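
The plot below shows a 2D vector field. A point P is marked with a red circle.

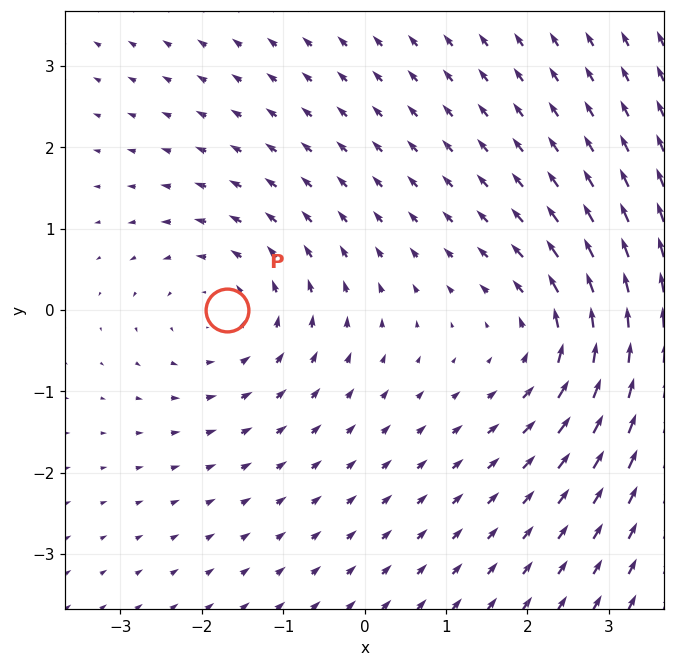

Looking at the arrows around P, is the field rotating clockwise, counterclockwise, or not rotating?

Near P at (-1.7, 0.0) the arrows circulate counterclockwise. The curl (z-component) there is about +2; positive curl means counterclockwise rotation.

counterclockwise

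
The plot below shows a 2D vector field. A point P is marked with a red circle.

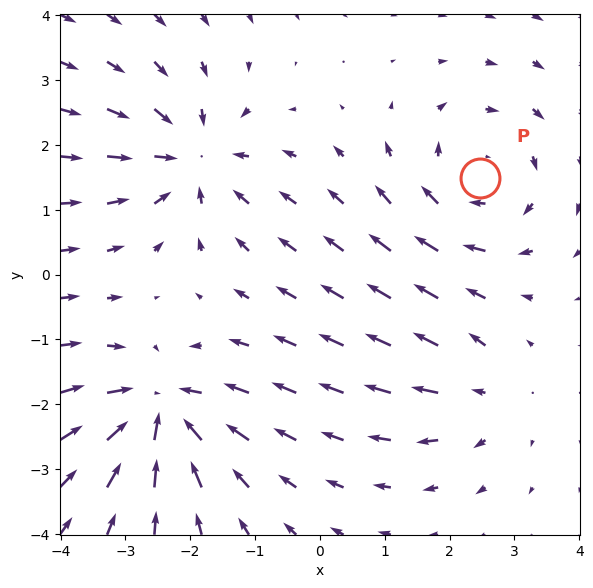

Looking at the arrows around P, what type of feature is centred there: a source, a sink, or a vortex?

At P (2.5, 1.5) the arrows circulate clockwise. Divergence ≈0, curl about -4 — near-zero divergence with nonzero curl is a vortex.

vortex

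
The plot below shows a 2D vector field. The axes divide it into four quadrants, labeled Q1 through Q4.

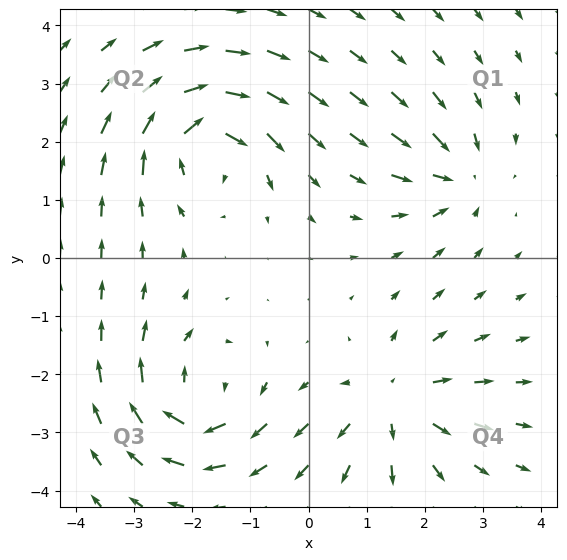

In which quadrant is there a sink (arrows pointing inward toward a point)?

The sink sits at approximately (2.6, 1.4), which lies in quadrant Q1. The divergence there is about -4, negative as expected for a sink.

Q1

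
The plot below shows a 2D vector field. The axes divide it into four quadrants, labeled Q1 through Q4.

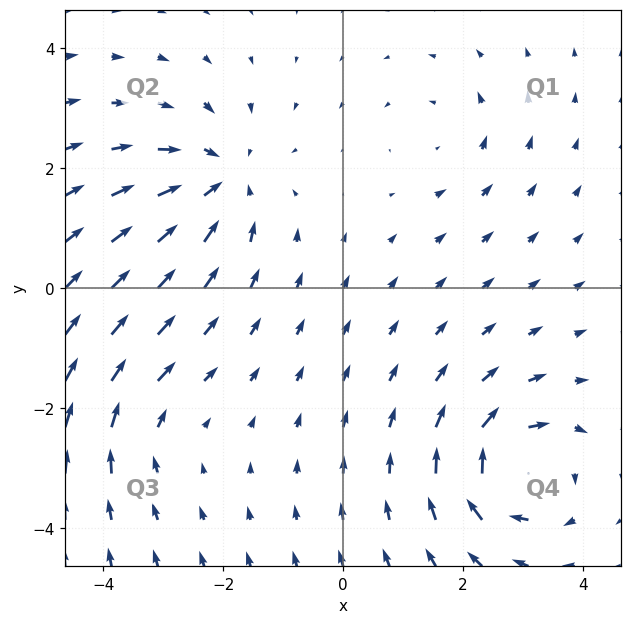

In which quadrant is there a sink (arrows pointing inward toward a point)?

The sink sits at approximately (-2.1, 1.8), which lies in quadrant Q2. The divergence there is about -5, negative as expected for a sink.

Q2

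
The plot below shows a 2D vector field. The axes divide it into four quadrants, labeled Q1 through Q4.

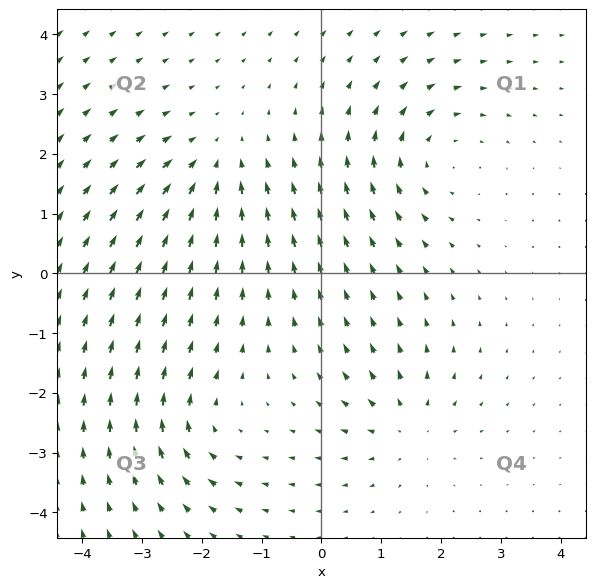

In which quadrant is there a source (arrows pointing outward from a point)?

Q4

The source sits at approximately (1.4, -2.6), which lies in quadrant Q4. The divergence there is about +4, positive as expected for a source.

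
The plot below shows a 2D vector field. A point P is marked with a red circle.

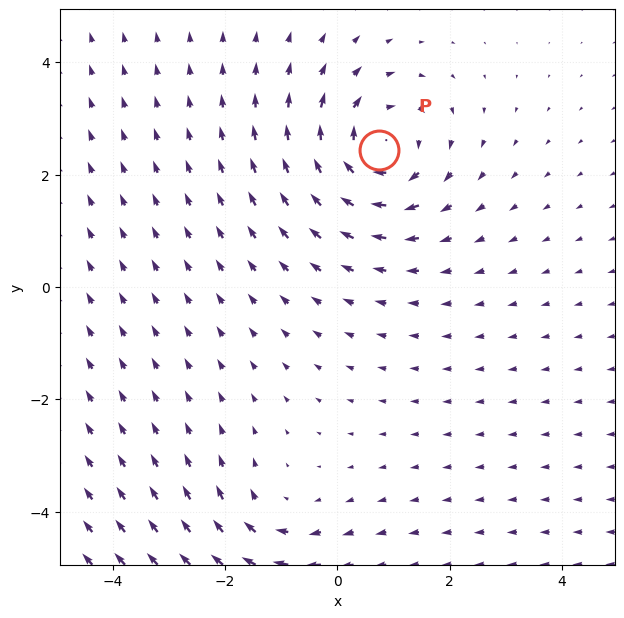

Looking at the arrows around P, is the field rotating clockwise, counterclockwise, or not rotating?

clockwise

Near P at (0.7, 2.4) the arrows circulate clockwise. The curl (z-component) there is about -5; negative curl means clockwise rotation.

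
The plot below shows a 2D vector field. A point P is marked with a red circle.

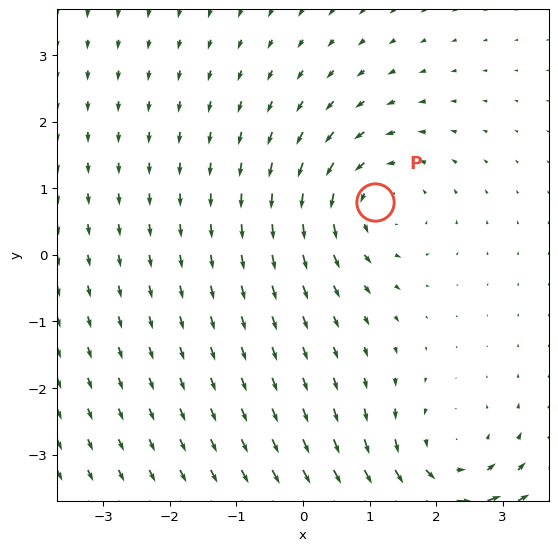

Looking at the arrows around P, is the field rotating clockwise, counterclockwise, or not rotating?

Near P at (1.1, 0.8) the arrows circulate counterclockwise. The curl (z-component) there is about +3; positive curl means counterclockwise rotation.

counterclockwise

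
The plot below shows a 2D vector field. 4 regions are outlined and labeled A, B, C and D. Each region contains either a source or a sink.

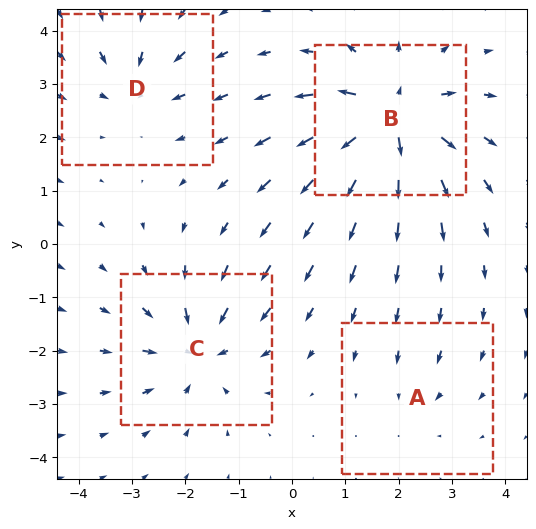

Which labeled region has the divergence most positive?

B

Divergence at each region's feature centre — A: about -2, B: about +8, C: about -5, D: about -4. Region B is most positive.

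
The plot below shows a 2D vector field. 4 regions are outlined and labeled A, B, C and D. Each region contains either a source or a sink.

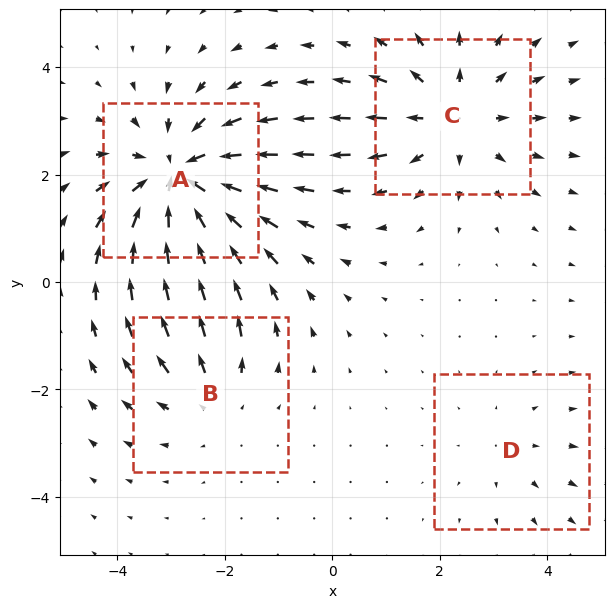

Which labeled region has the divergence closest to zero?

Divergence at each region's feature centre — A: about -6, B: about +3, C: about +4, D: about +2. Region D is closest to zero.

D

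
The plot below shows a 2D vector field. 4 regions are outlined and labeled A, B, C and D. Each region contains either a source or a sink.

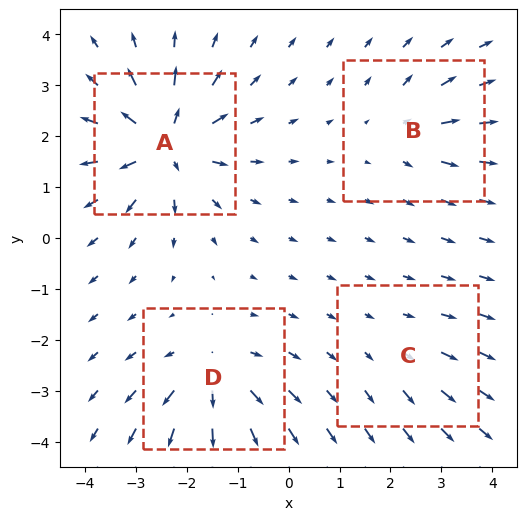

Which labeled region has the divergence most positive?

Divergence at each region's feature centre — A: about +9, B: about +4, C: about +2, D: about +6. Region A is most positive.

A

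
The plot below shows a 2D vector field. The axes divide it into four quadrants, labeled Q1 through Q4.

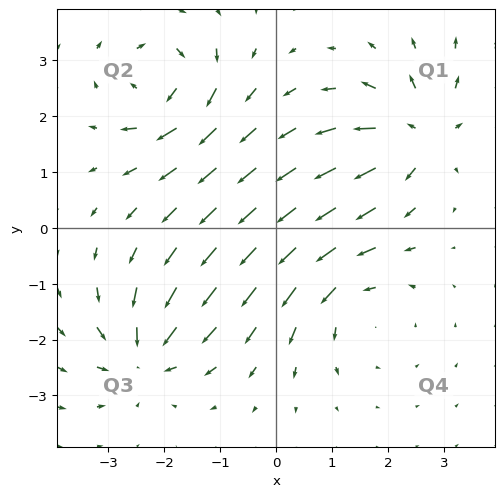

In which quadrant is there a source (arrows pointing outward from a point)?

The source sits at approximately (2.5, 1.6), which lies in quadrant Q1. The divergence there is about +5, positive as expected for a source.

Q1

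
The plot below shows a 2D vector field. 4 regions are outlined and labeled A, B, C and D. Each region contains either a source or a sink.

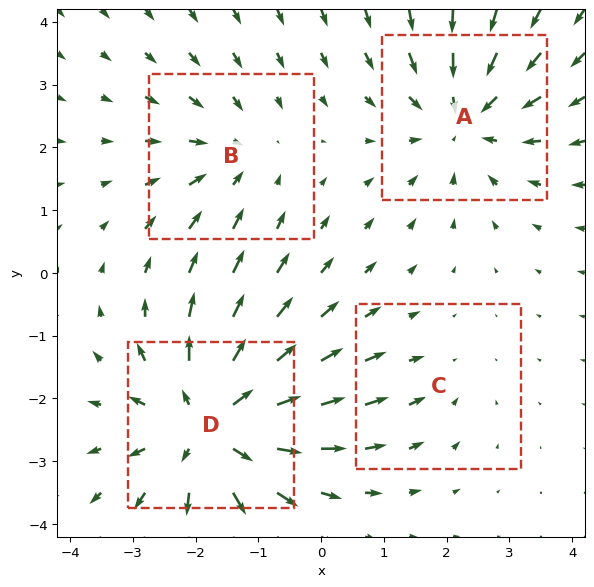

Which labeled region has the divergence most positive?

Divergence at each region's feature centre — A: about -4, B: about -3, C: about -2, D: about +6. Region D is most positive.

D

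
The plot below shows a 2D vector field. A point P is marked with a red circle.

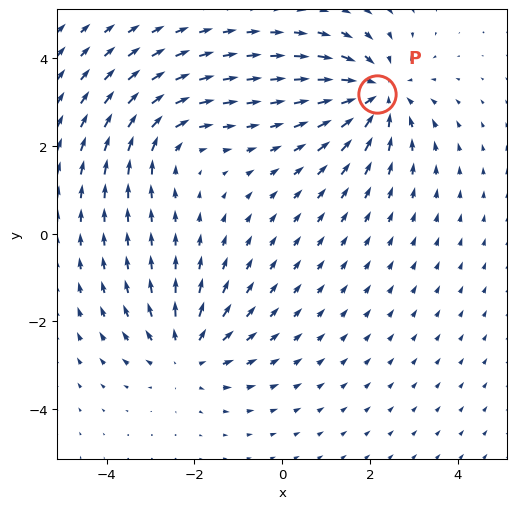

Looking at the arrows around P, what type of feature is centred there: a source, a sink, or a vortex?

At P (2.2, 3.2) the arrows converge inward. Divergence about -4, curl ≈0 — negative divergence with near-zero curl is a sink.

sink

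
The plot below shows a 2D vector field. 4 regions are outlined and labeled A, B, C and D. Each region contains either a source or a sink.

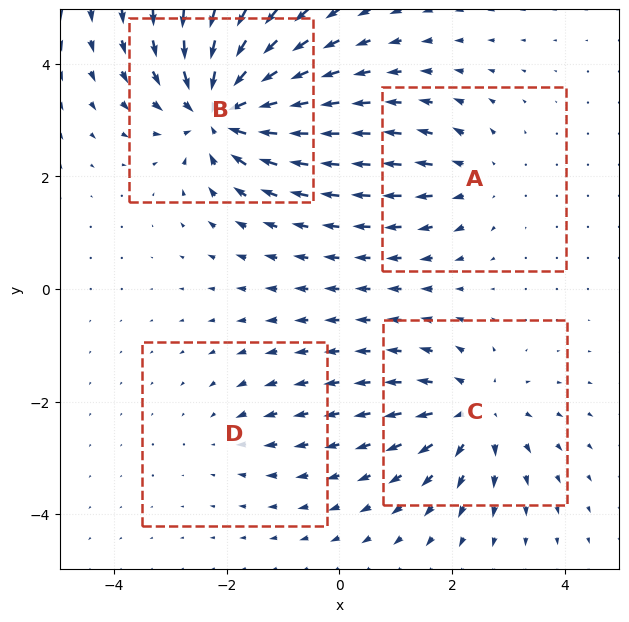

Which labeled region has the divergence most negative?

Divergence at each region's feature centre — A: about +4, B: about -8, C: about +5, D: about -2. Region B is most negative.

B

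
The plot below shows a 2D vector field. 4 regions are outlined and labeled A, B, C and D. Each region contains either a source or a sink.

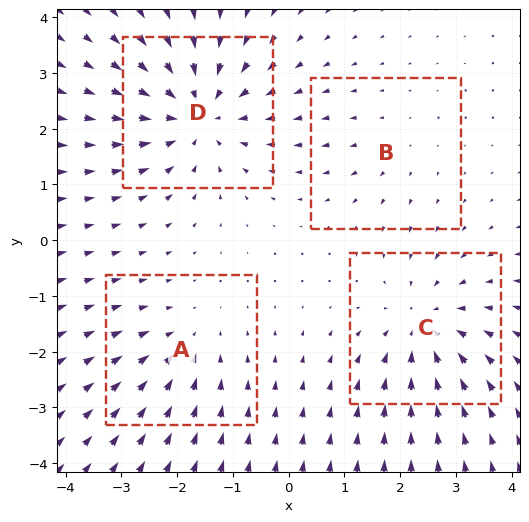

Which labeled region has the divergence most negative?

D

Divergence at each region's feature centre — A: about -3, B: about +2, C: about -5, D: about -6. Region D is most negative.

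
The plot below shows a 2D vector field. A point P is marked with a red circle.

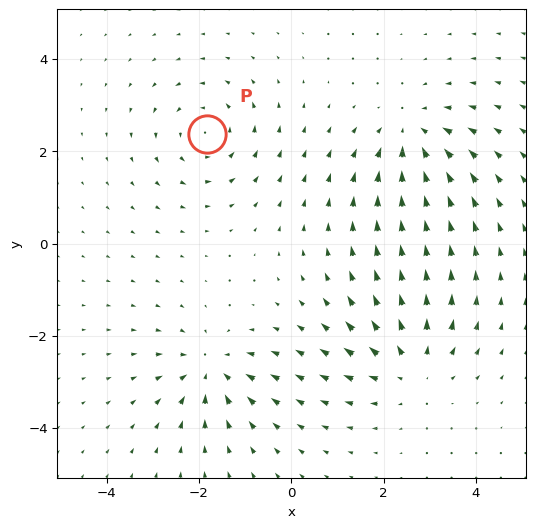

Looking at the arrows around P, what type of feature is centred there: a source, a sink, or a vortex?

vortex

At P (-1.8, 2.4) the arrows circulate counterclockwise. Divergence ≈0, curl about +4 — near-zero divergence with nonzero curl is a vortex.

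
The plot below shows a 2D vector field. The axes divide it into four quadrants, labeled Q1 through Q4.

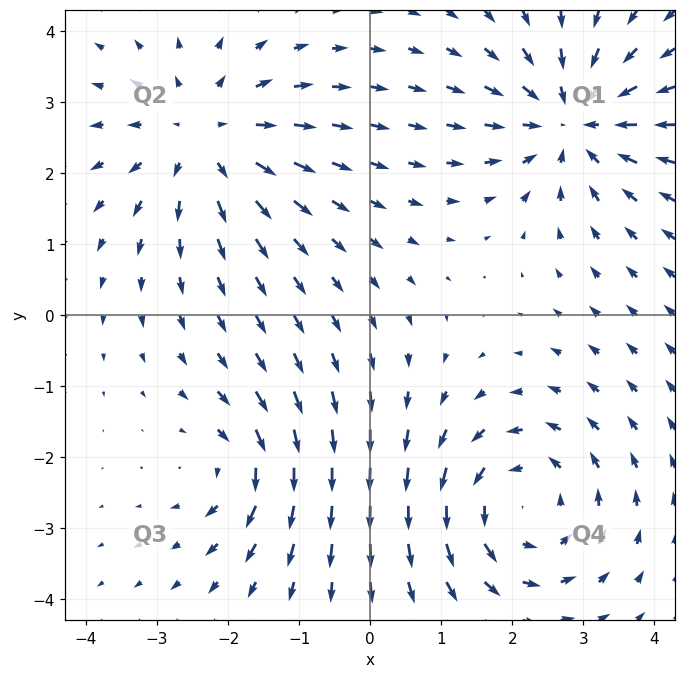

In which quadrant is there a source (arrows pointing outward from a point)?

Q2

The source sits at approximately (-2.3, 2.5), which lies in quadrant Q2. The divergence there is about +4, positive as expected for a source.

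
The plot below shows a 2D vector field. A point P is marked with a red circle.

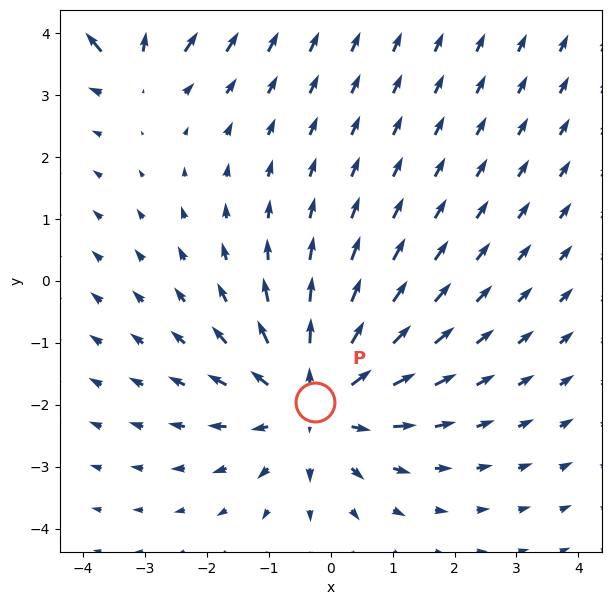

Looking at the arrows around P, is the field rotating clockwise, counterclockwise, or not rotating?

not rotating

Near P at (-0.3, -2.0) the arrows show no circulation. The curl there is ≈0.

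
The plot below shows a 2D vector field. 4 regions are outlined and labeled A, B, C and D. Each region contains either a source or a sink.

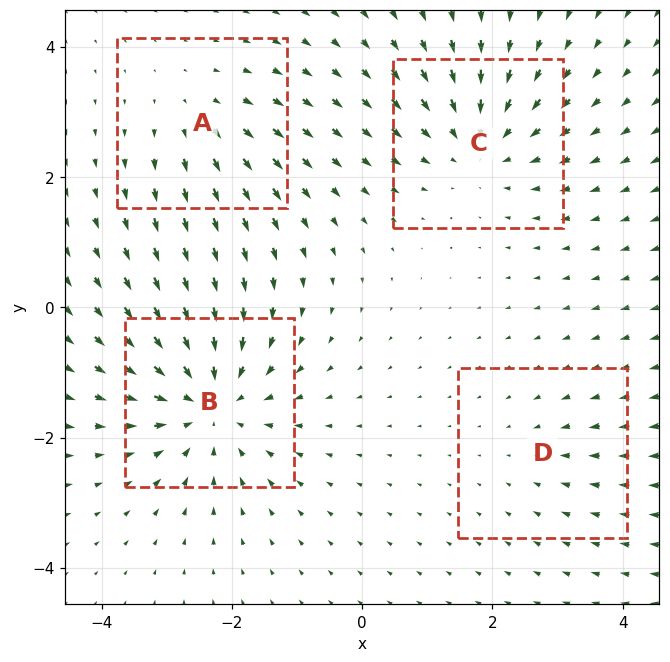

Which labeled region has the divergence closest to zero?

Divergence at each region's feature centre — A: about +3, B: about -6, C: about -5, D: about -2. Region D is closest to zero.

D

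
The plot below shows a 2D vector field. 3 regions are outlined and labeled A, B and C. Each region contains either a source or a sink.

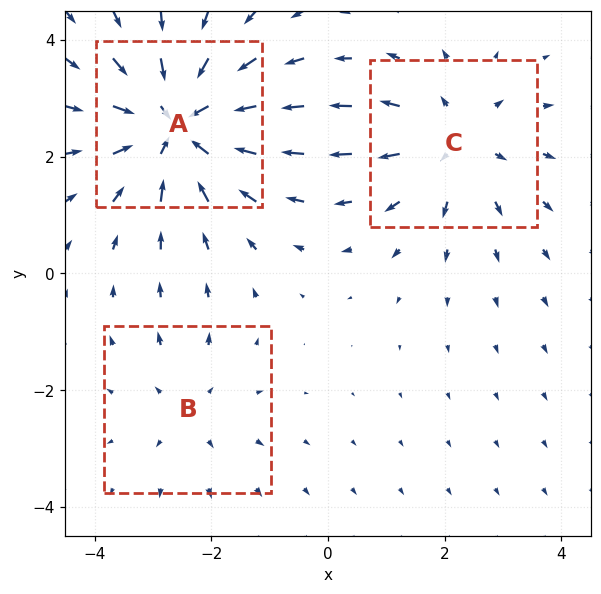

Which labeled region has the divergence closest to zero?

Divergence at each region's feature centre — A: about -4, B: about +2, C: about +3. Region B is closest to zero.

B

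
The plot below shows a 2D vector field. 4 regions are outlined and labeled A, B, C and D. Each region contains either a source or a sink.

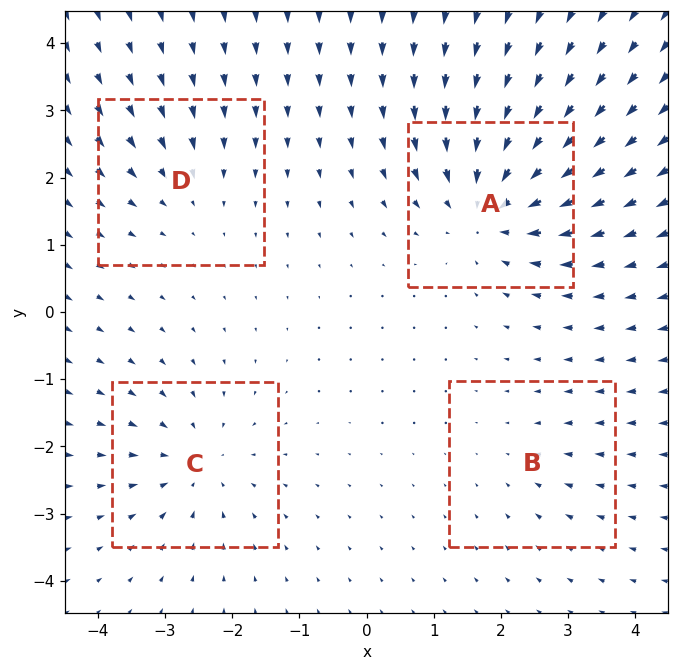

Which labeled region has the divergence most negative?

Divergence at each region's feature centre — A: about -7, B: about -2, C: about -5, D: about -3. Region A is most negative.

A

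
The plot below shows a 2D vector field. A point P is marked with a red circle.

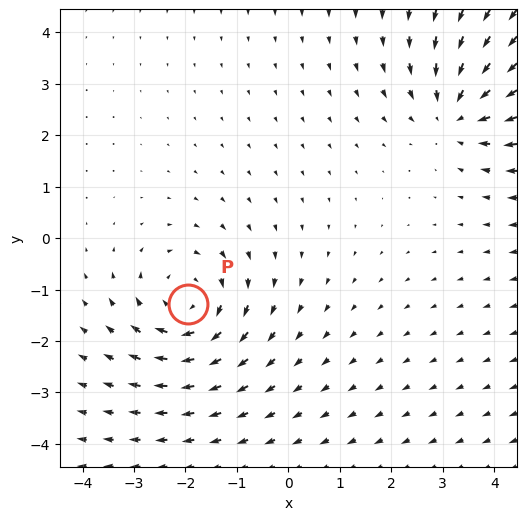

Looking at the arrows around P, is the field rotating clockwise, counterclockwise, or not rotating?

clockwise

Near P at (-1.9, -1.3) the arrows circulate clockwise. The curl (z-component) there is about -3; negative curl means clockwise rotation.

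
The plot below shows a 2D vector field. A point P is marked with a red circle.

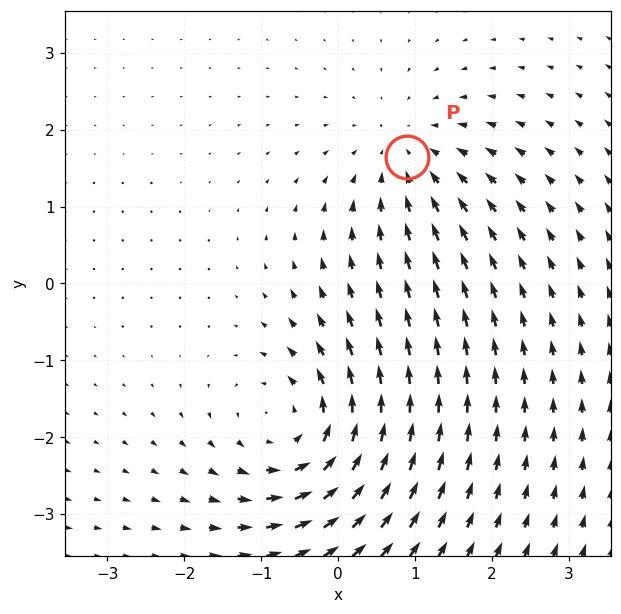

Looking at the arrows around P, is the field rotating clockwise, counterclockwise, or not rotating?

not rotating

Near P at (0.9, 1.6) the arrows show no circulation. The curl there is ≈0.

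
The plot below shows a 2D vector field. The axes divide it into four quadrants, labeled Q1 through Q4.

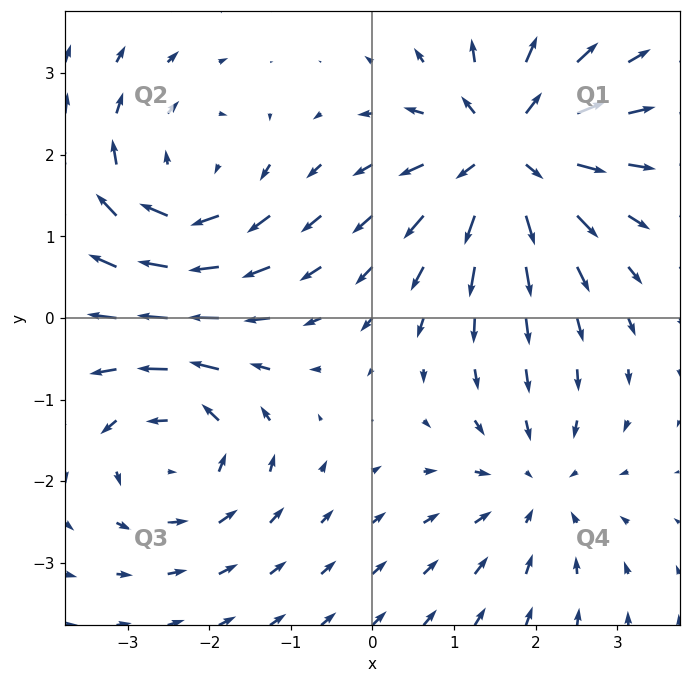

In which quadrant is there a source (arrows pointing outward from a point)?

The source sits at approximately (1.7, 2.0), which lies in quadrant Q1. The divergence there is about +6, positive as expected for a source.

Q1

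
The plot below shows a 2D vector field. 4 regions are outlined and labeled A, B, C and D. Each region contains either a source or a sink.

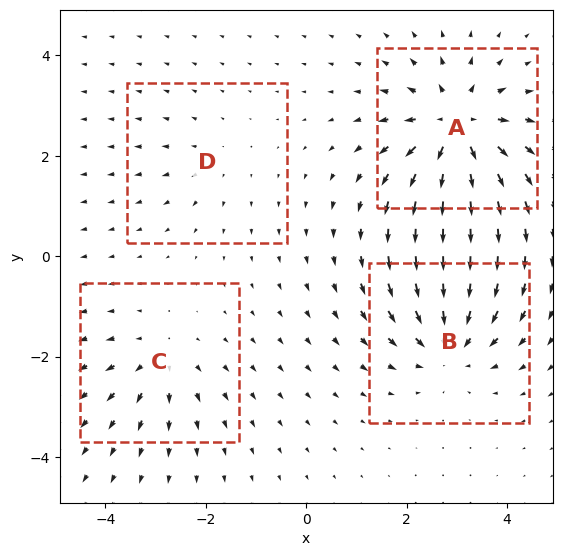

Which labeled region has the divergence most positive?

A

Divergence at each region's feature centre — A: about +7, B: about -5, C: about +4, D: about +2. Region A is most positive.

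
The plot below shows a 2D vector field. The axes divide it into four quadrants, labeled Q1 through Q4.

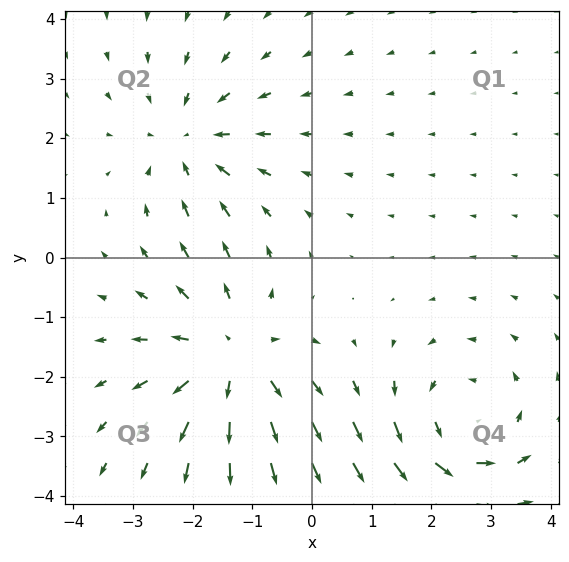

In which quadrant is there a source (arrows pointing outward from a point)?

The source sits at approximately (-1.3, -1.7), which lies in quadrant Q3. The divergence there is about +4, positive as expected for a source.

Q3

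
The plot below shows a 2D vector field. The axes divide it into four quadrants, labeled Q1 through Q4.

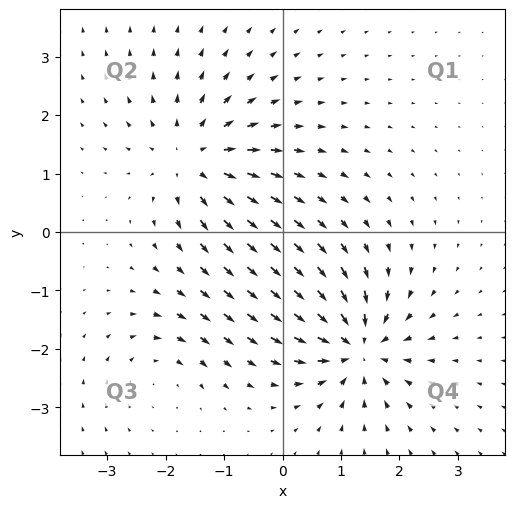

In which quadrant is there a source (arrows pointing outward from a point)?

Q2

The source sits at approximately (-1.5, 1.3), which lies in quadrant Q2. The divergence there is about +5, positive as expected for a source.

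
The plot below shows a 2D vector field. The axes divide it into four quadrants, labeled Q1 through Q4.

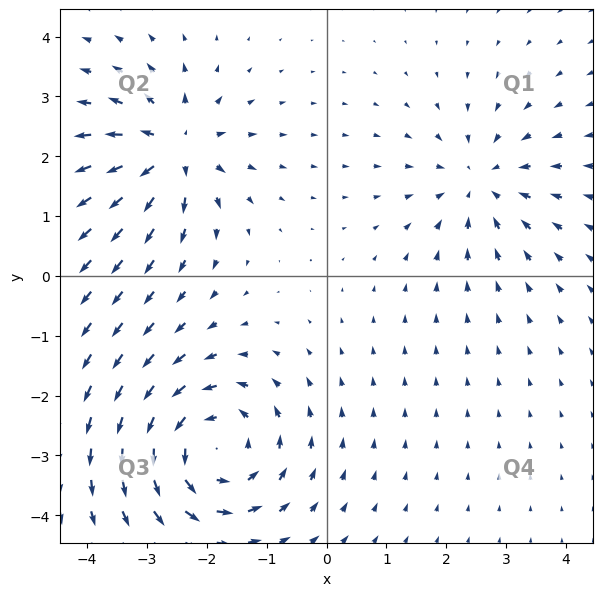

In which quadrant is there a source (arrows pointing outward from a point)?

The source sits at approximately (-2.6, 2.1), which lies in quadrant Q2. The divergence there is about +5, positive as expected for a source.

Q2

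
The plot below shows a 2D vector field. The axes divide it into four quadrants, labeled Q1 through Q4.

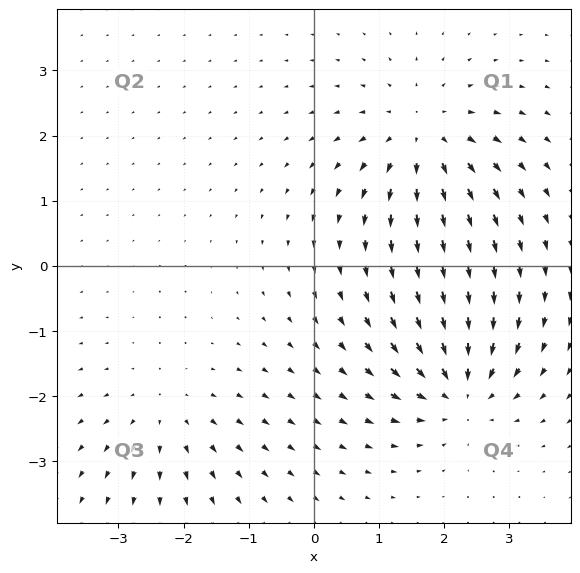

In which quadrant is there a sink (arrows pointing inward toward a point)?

The sink sits at approximately (2.2, -1.9), which lies in quadrant Q4. The divergence there is about -6, negative as expected for a sink.

Q4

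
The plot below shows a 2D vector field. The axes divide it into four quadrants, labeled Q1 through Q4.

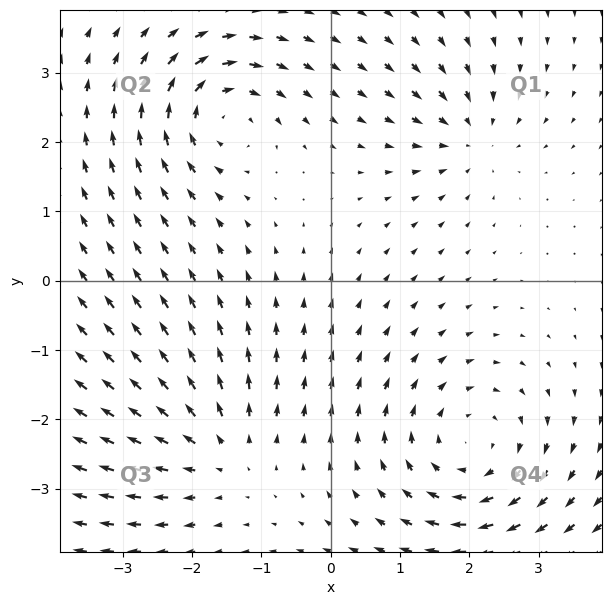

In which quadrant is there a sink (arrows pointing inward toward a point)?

The sink sits at approximately (2.0, 2.1), which lies in quadrant Q1. The divergence there is about -4, negative as expected for a sink.

Q1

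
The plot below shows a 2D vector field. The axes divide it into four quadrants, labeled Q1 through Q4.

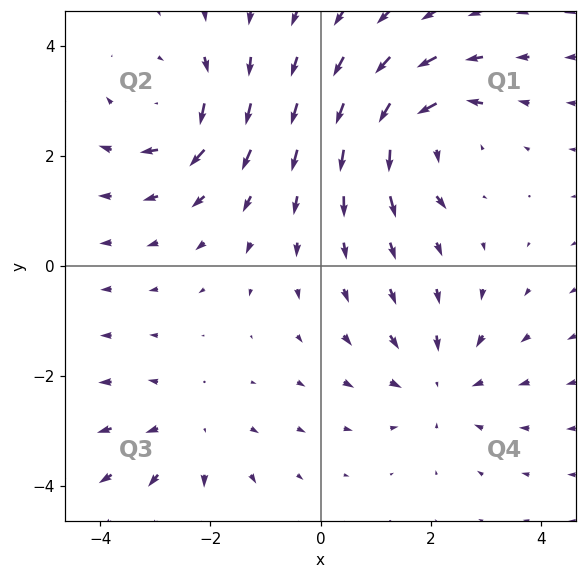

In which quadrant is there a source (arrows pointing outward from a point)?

The source sits at approximately (-2.4, -3.0), which lies in quadrant Q3. The divergence there is about +2, positive as expected for a source.

Q3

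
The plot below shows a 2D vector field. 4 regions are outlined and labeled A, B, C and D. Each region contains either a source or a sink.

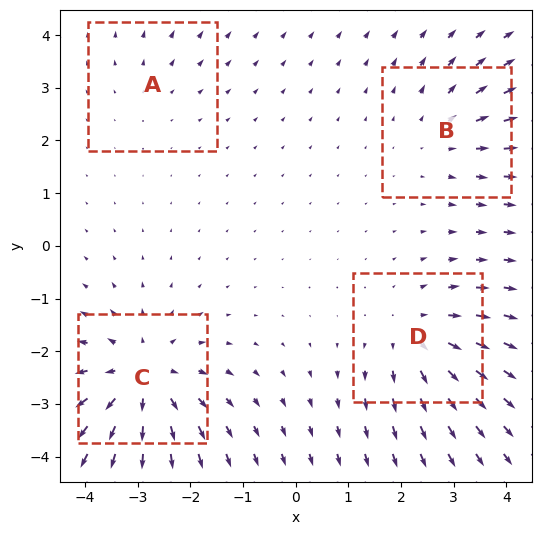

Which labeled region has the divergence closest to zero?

Divergence at each region's feature centre — A: about +2, B: about +3, C: about +6, D: about +5. Region A is closest to zero.

A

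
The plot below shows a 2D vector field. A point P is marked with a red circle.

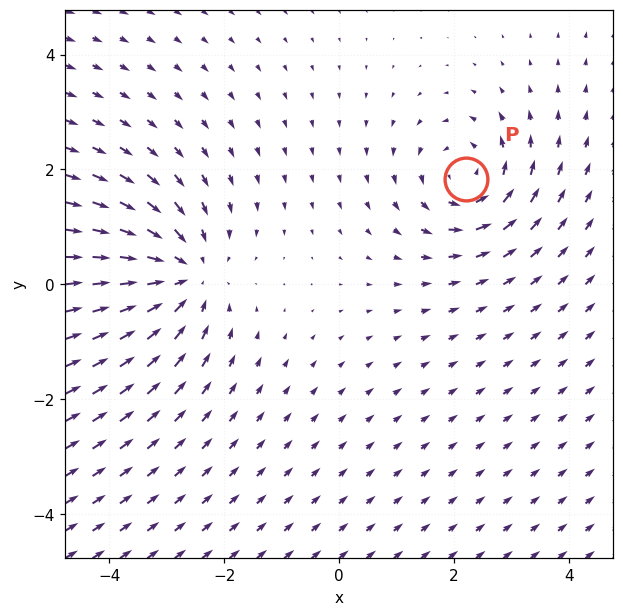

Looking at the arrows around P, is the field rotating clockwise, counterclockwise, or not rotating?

counterclockwise

Near P at (2.2, 1.8) the arrows circulate counterclockwise. The curl (z-component) there is about +3; positive curl means counterclockwise rotation.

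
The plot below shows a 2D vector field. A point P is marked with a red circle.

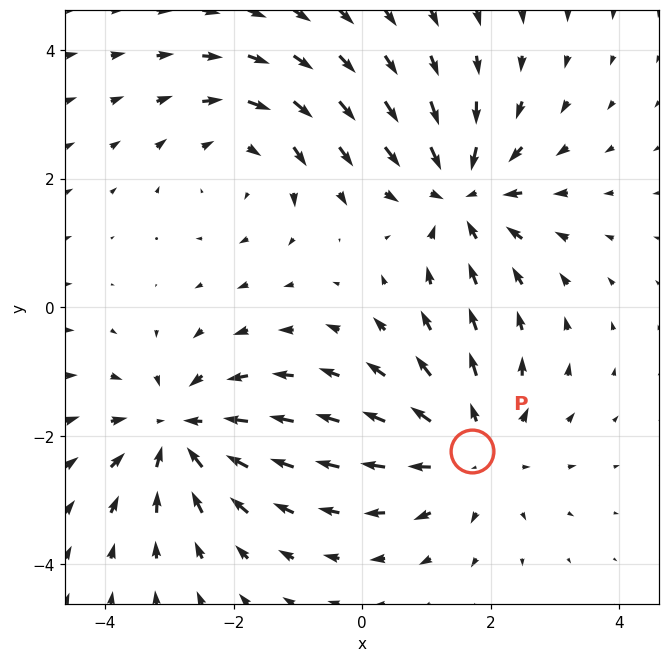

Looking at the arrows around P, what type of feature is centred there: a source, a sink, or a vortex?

source

At P (1.7, -2.2) the arrows spread outward. Divergence about +4, curl ≈0 — positive divergence with near-zero curl is a source.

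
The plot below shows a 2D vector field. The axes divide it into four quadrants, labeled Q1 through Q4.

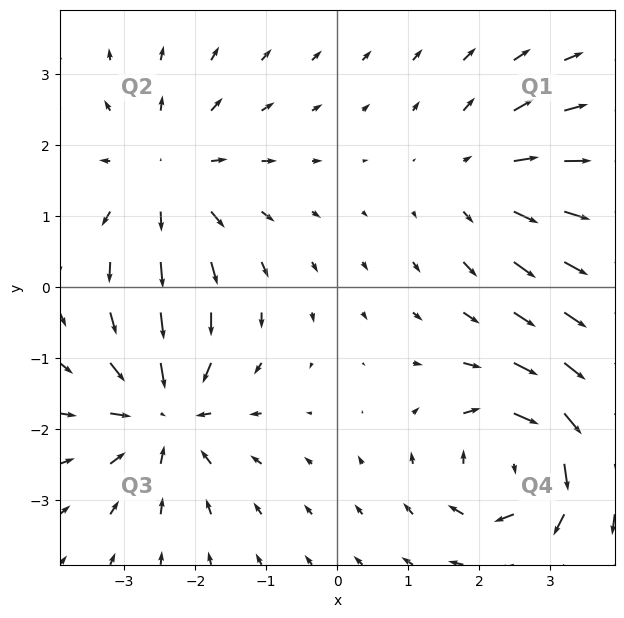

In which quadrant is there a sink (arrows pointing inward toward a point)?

The sink sits at approximately (-2.4, -1.8), which lies in quadrant Q3. The divergence there is about -6, negative as expected for a sink.

Q3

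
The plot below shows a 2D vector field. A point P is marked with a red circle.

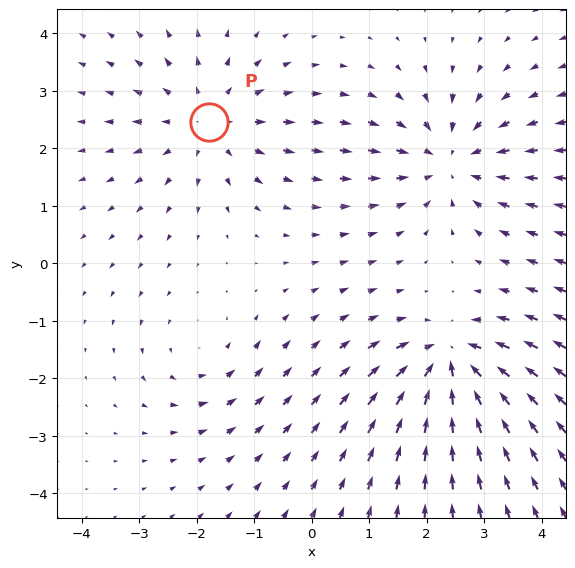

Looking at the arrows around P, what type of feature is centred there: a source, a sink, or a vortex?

source

At P (-1.8, 2.5) the arrows spread outward. Divergence about +4, curl ≈0 — positive divergence with near-zero curl is a source.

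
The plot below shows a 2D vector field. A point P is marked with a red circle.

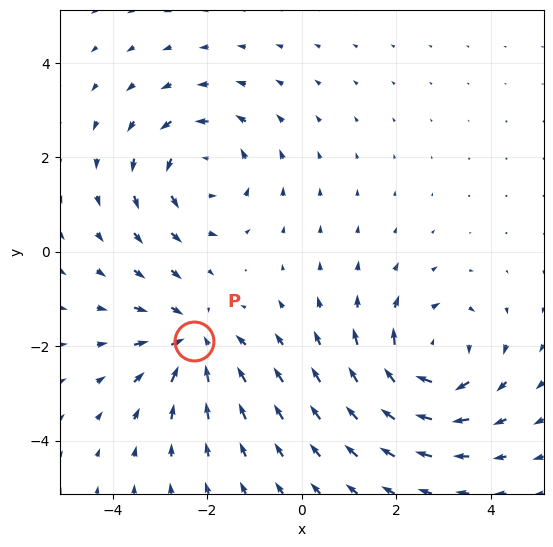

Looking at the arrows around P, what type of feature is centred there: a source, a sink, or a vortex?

At P (-2.3, -1.9) the arrows converge inward. Divergence about -4, curl ≈0 — negative divergence with near-zero curl is a sink.

sink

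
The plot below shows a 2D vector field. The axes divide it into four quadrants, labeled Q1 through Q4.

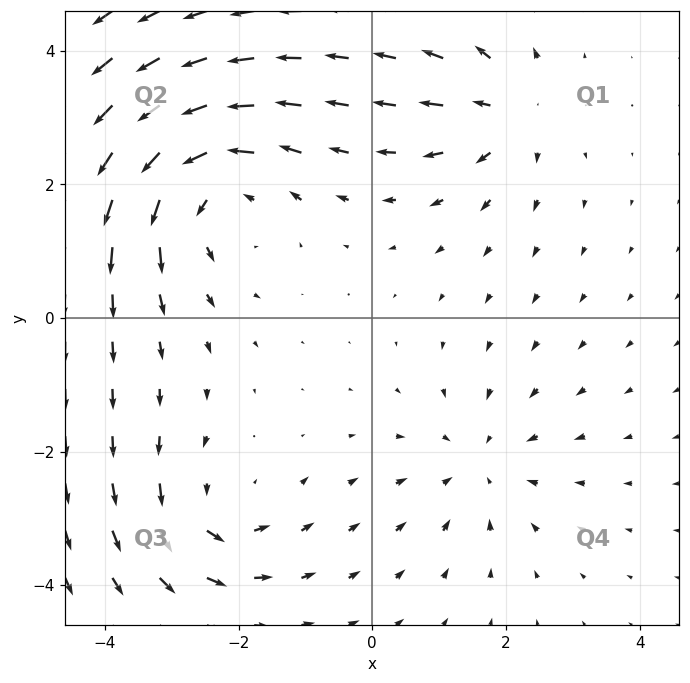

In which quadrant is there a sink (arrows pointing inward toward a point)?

Q4

The sink sits at approximately (1.6, -2.2), which lies in quadrant Q4. The divergence there is about -3, negative as expected for a sink.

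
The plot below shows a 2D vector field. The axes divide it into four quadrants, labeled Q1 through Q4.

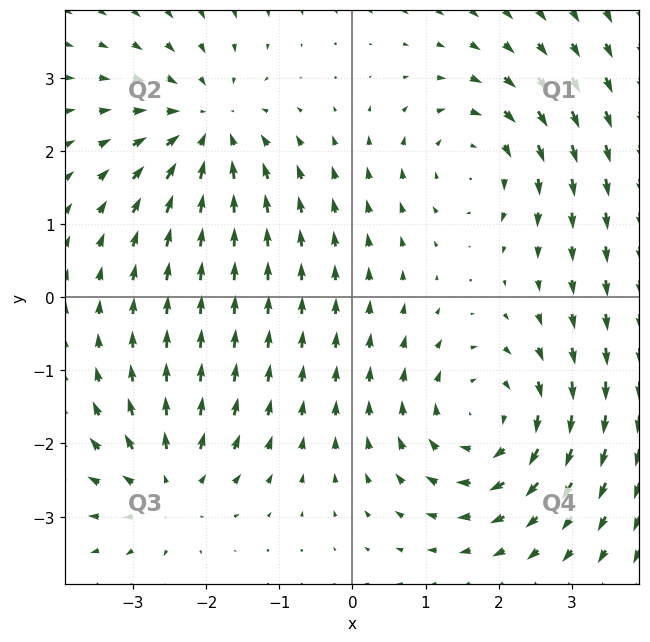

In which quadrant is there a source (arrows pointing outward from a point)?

Q3

The source sits at approximately (-2.5, -2.6), which lies in quadrant Q3. The divergence there is about +4, positive as expected for a source.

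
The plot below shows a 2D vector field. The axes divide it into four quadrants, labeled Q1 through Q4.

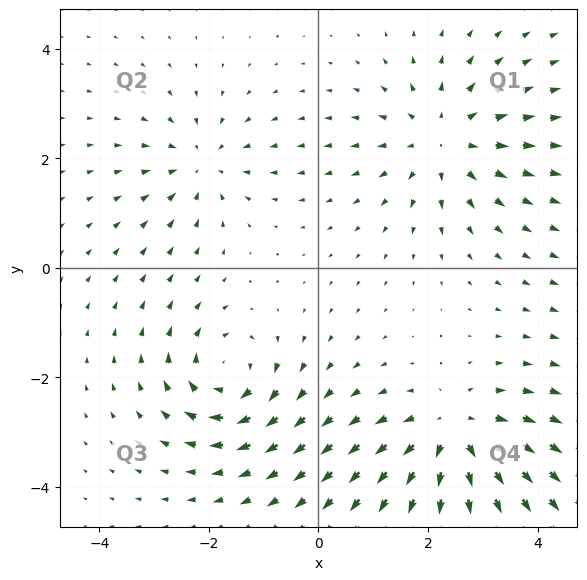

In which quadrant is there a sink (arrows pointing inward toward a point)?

The sink sits at approximately (-2.1, 1.9), which lies in quadrant Q2. The divergence there is about -3, negative as expected for a sink.

Q2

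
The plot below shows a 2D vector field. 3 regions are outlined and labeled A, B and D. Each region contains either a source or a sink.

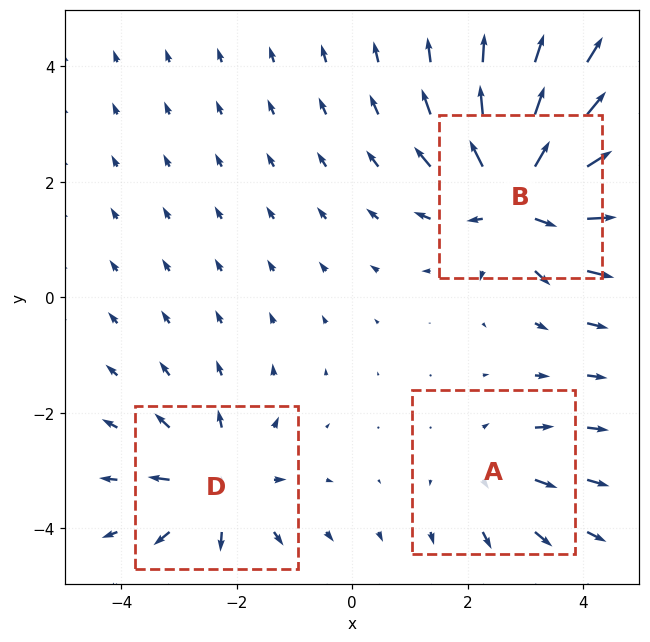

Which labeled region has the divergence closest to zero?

A

Divergence at each region's feature centre — A: about +2, B: about +6, D: about +4. Region A is closest to zero.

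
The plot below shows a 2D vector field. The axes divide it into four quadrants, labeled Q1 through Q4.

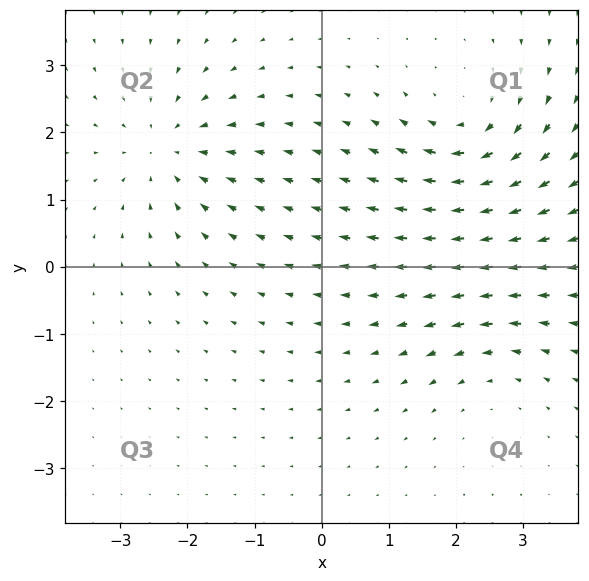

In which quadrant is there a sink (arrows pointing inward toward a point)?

The sink sits at approximately (-2.3, 1.7), which lies in quadrant Q2. The divergence there is about -4, negative as expected for a sink.

Q2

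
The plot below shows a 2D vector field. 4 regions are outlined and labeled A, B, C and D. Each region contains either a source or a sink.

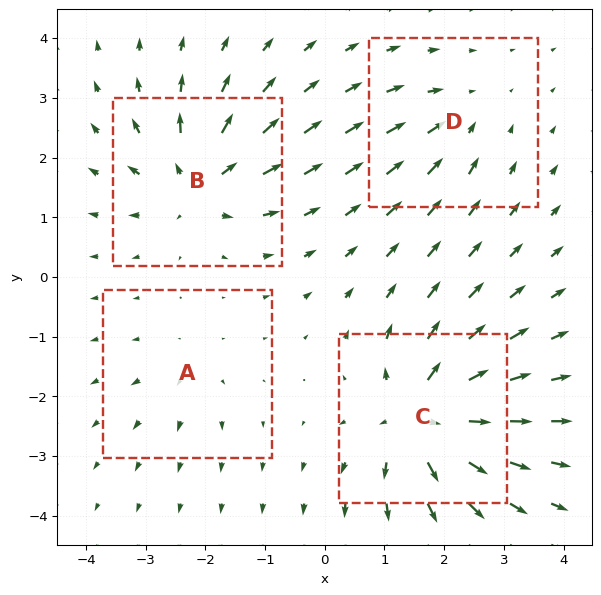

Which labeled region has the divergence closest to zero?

A

Divergence at each region's feature centre — A: about +3, B: about +6, C: about +8, D: about -4. Region A is closest to zero.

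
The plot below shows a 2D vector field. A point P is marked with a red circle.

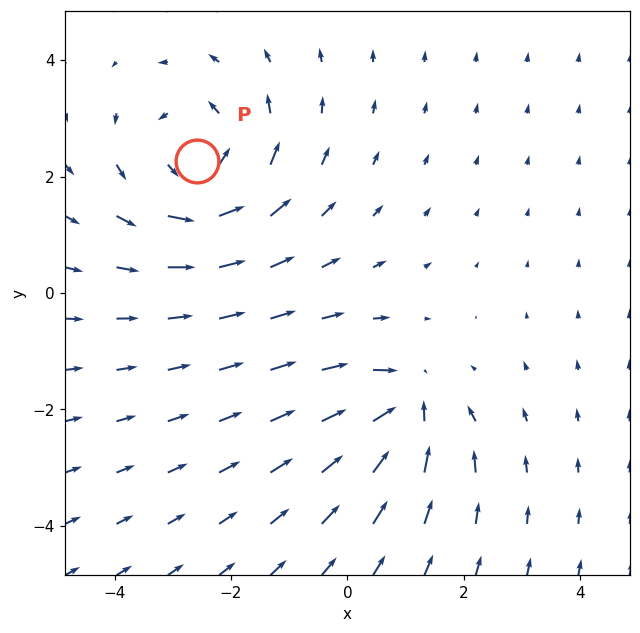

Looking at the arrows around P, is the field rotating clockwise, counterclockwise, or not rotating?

Near P at (-2.6, 2.3) the arrows circulate counterclockwise. The curl (z-component) there is about +4; positive curl means counterclockwise rotation.

counterclockwise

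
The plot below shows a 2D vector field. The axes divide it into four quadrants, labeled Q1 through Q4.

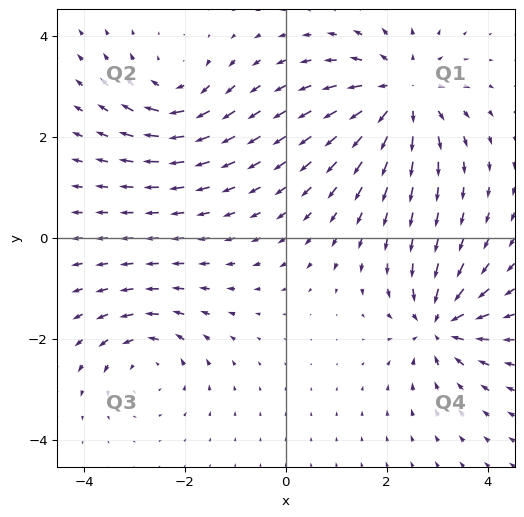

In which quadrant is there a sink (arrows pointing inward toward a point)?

Q4

The sink sits at approximately (3.0, -1.7), which lies in quadrant Q4. The divergence there is about -5, negative as expected for a sink.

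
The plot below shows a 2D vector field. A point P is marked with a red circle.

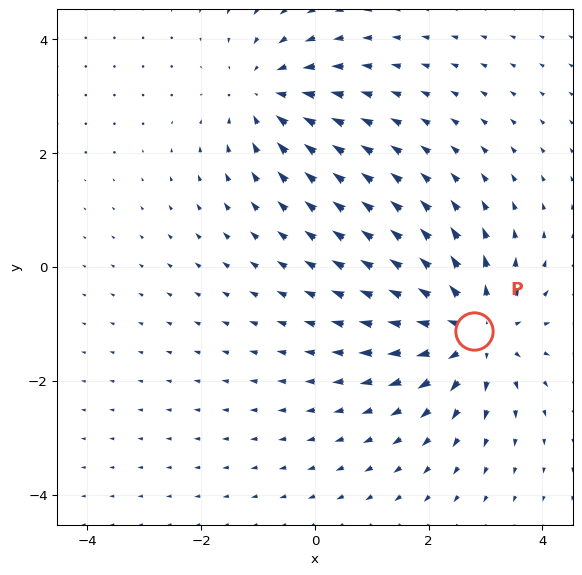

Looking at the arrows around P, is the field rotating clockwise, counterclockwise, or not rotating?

not rotating

Near P at (2.8, -1.1) the arrows show no circulation. The curl there is ≈0.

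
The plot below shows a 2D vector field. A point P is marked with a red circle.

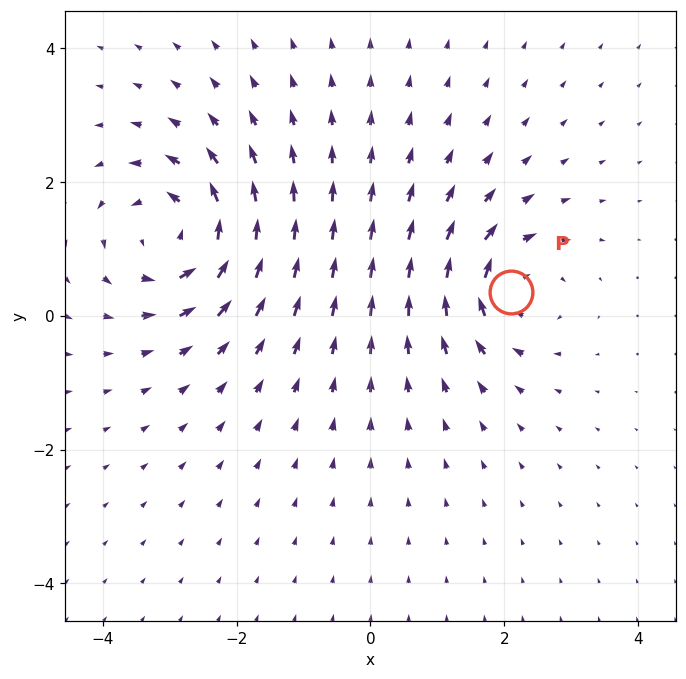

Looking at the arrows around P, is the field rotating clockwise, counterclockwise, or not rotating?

clockwise

Near P at (2.1, 0.4) the arrows circulate clockwise. The curl (z-component) there is about -5; negative curl means clockwise rotation.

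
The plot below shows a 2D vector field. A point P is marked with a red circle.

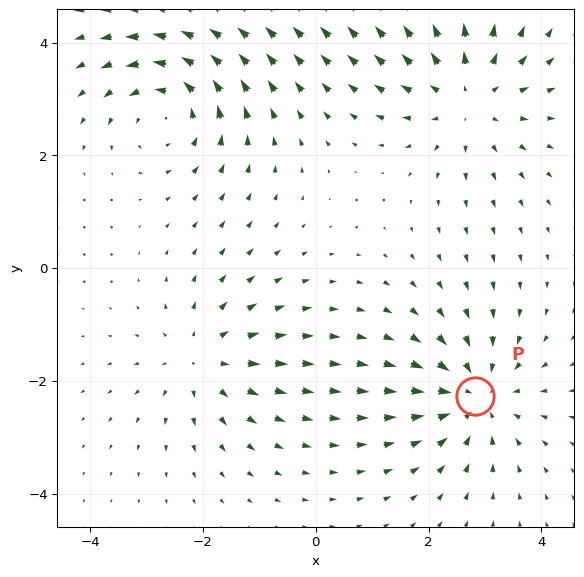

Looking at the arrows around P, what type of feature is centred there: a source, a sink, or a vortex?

At P (2.8, -2.3) the arrows converge inward. Divergence about -4, curl ≈0 — negative divergence with near-zero curl is a sink.

sink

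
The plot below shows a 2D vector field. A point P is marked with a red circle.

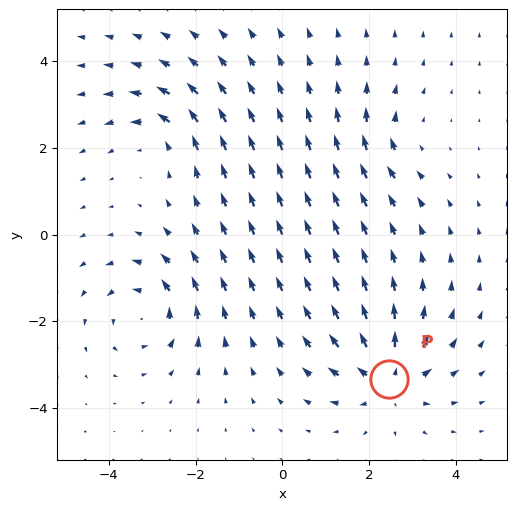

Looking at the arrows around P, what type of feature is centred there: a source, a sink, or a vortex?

source

At P (2.5, -3.3) the arrows spread outward. Divergence about +5, curl ≈0 — positive divergence with near-zero curl is a source.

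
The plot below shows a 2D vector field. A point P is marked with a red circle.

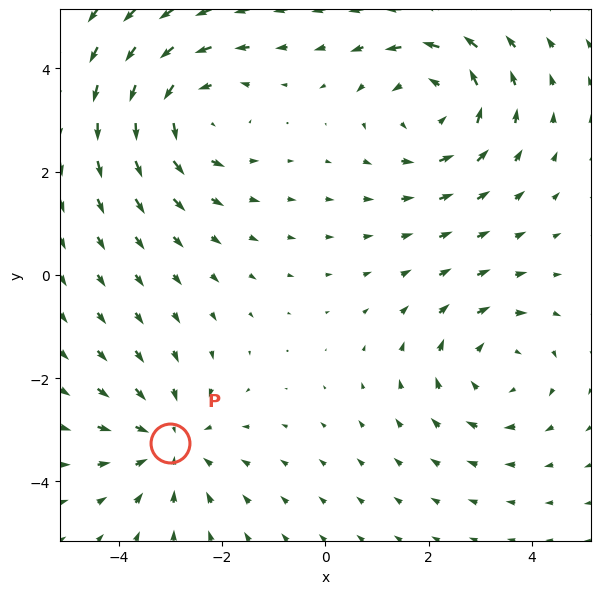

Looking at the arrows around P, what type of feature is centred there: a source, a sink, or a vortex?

At P (-3.0, -3.3) the arrows converge inward. Divergence about -3, curl ≈0 — negative divergence with near-zero curl is a sink.

sink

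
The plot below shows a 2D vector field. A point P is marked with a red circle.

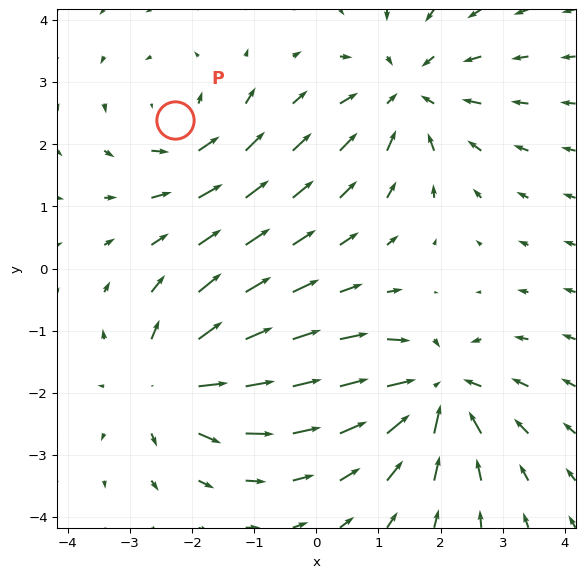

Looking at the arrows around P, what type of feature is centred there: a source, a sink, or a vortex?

At P (-2.3, 2.4) the arrows circulate counterclockwise. Divergence ≈0, curl about +4 — near-zero divergence with nonzero curl is a vortex.

vortex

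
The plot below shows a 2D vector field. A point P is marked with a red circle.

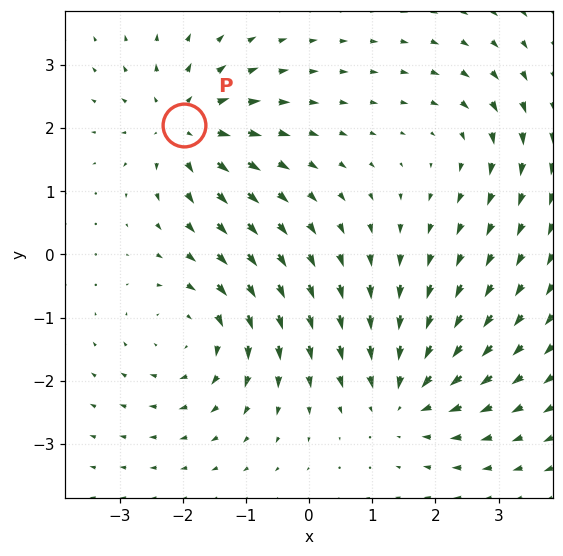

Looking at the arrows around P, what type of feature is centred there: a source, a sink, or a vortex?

source

At P (-2.0, 2.0) the arrows spread outward. Divergence about +5, curl ≈0 — positive divergence with near-zero curl is a source.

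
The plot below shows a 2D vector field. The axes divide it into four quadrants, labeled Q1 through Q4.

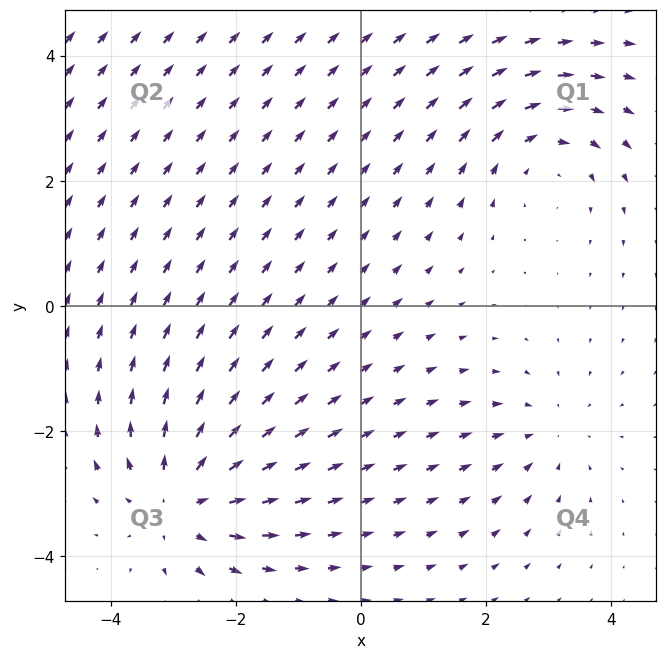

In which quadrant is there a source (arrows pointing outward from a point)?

The source sits at approximately (-2.9, -3.1), which lies in quadrant Q3. The divergence there is about +5, positive as expected for a source.

Q3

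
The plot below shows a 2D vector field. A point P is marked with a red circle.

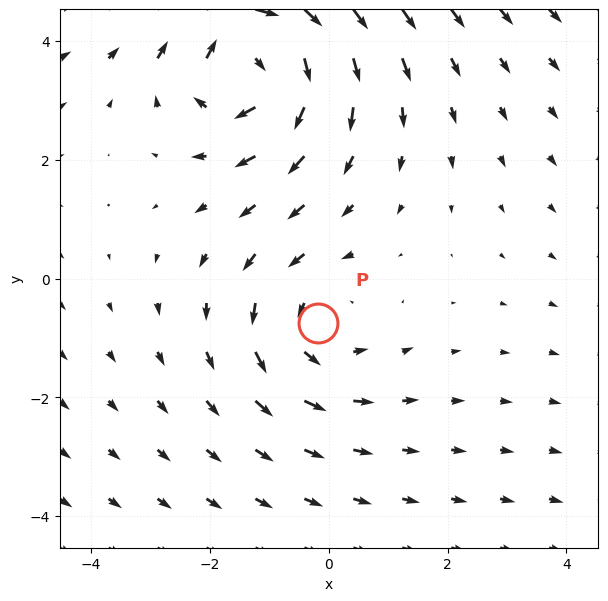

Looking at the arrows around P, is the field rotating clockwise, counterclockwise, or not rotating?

counterclockwise

Near P at (-0.2, -0.8) the arrows circulate counterclockwise. The curl (z-component) there is about +2; positive curl means counterclockwise rotation.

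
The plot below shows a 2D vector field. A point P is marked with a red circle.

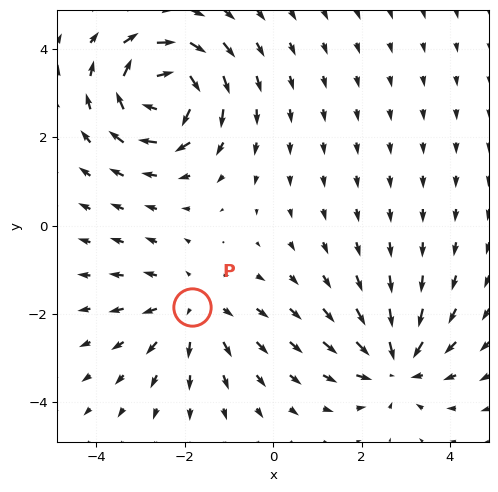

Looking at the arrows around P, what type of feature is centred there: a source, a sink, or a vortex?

source

At P (-1.8, -1.8) the arrows spread outward. Divergence about +3, curl ≈0 — positive divergence with near-zero curl is a source.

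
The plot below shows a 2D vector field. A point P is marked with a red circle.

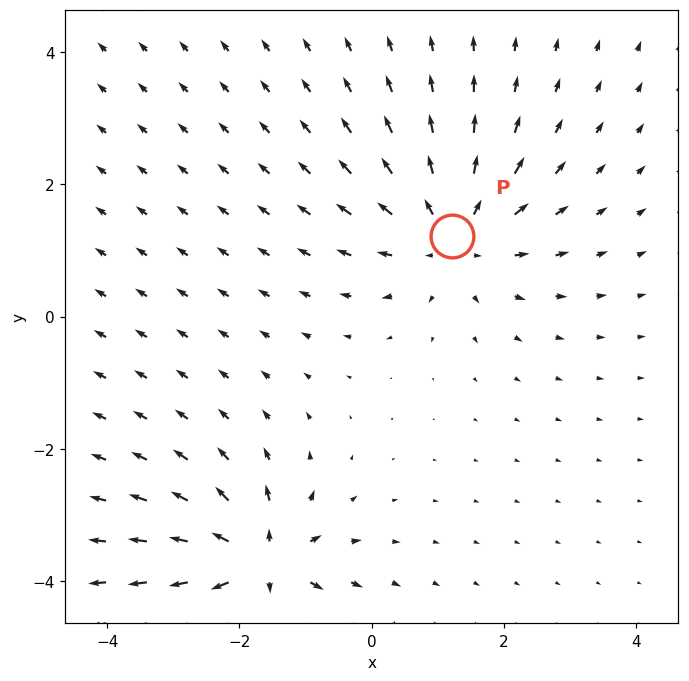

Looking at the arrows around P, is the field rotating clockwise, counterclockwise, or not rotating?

Near P at (1.2, 1.2) the arrows show no circulation. The curl there is ≈0.

not rotating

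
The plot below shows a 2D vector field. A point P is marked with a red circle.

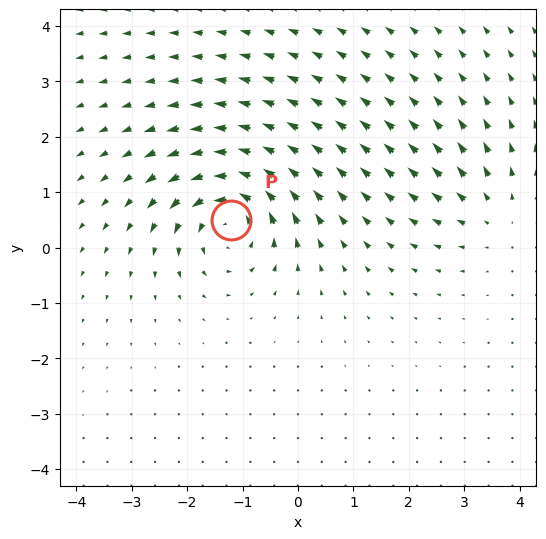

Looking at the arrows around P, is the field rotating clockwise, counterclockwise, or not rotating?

counterclockwise

Near P at (-1.2, 0.5) the arrows circulate counterclockwise. The curl (z-component) there is about +6; positive curl means counterclockwise rotation.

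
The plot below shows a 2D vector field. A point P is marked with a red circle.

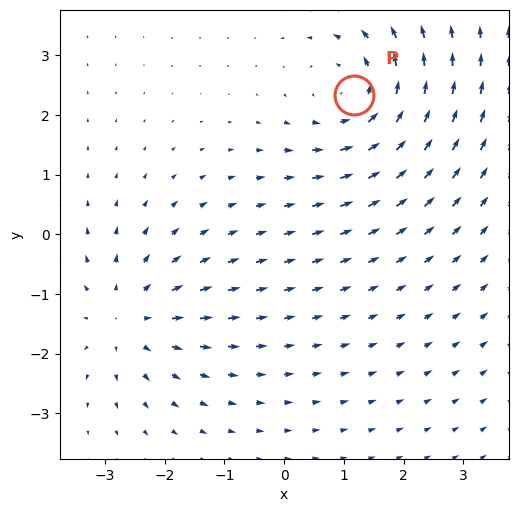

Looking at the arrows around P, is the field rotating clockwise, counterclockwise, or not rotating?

Near P at (1.2, 2.3) the arrows circulate counterclockwise. The curl (z-component) there is about +4; positive curl means counterclockwise rotation.

counterclockwise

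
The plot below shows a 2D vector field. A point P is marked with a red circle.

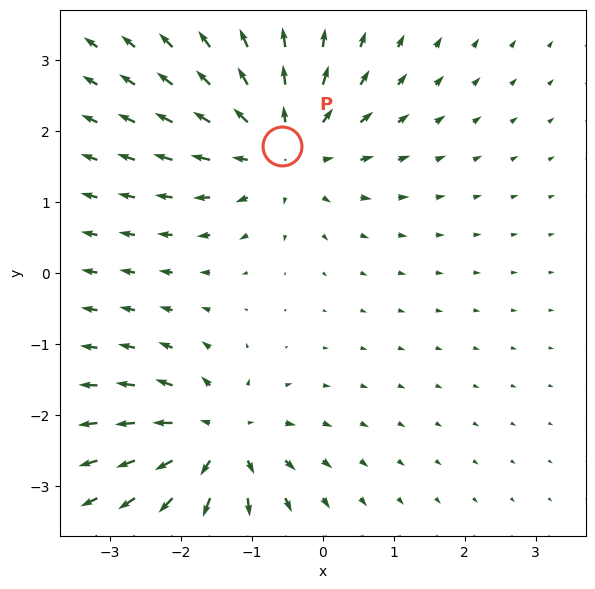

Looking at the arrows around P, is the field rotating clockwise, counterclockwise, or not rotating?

Near P at (-0.6, 1.8) the arrows show no circulation. The curl there is ≈0.

not rotating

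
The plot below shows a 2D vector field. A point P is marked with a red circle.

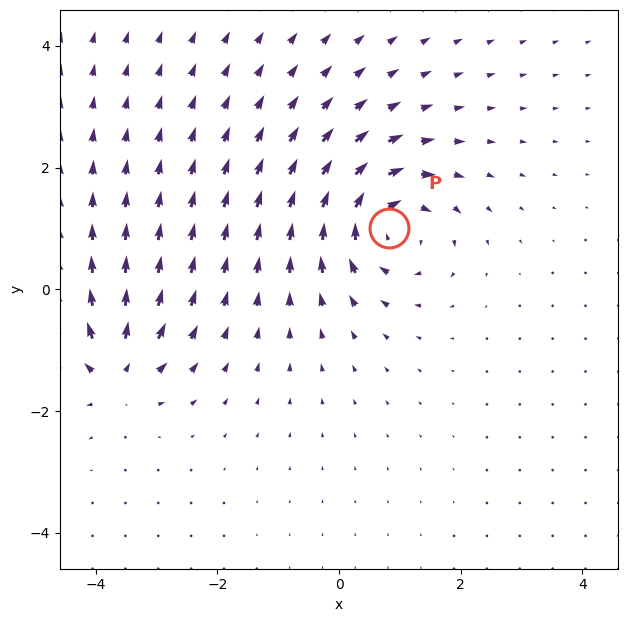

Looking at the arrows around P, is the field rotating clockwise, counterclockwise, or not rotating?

Near P at (0.8, 1.0) the arrows circulate clockwise. The curl (z-component) there is about -6; negative curl means clockwise rotation.

clockwise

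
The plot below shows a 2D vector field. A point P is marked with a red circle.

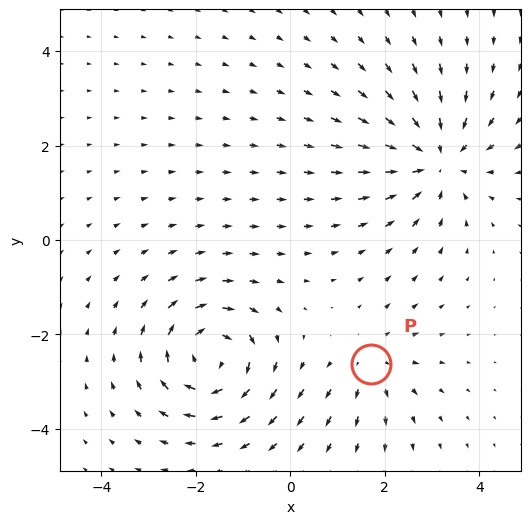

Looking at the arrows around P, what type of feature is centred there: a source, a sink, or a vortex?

source

At P (1.7, -2.6) the arrows spread outward. Divergence about +3, curl ≈0 — positive divergence with near-zero curl is a source.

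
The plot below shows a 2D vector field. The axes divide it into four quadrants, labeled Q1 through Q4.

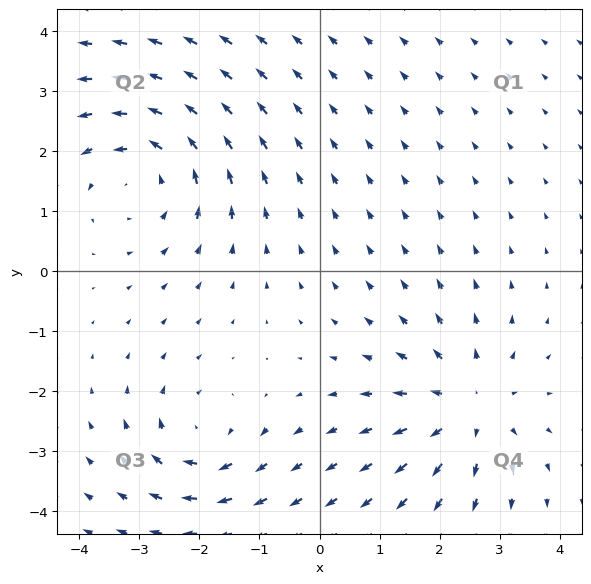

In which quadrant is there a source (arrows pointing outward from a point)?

The source sits at approximately (2.5, -2.3), which lies in quadrant Q4. The divergence there is about +4, positive as expected for a source.

Q4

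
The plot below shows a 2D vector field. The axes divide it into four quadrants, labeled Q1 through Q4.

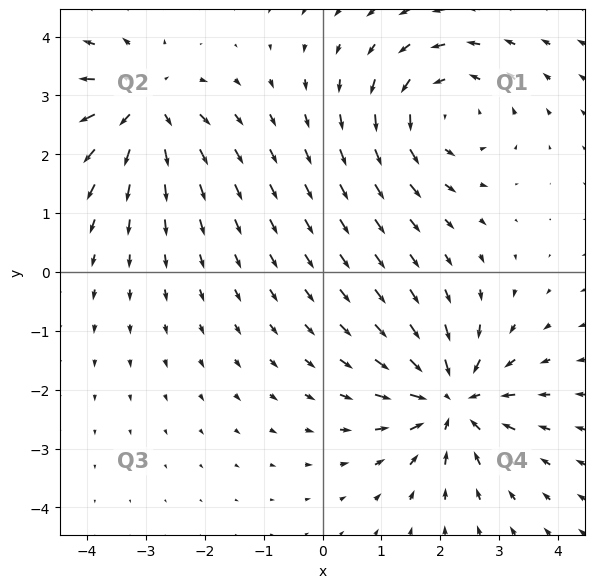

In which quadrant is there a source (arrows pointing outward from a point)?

The source sits at approximately (-3.0, 2.8), which lies in quadrant Q2. The divergence there is about +4, positive as expected for a source.

Q2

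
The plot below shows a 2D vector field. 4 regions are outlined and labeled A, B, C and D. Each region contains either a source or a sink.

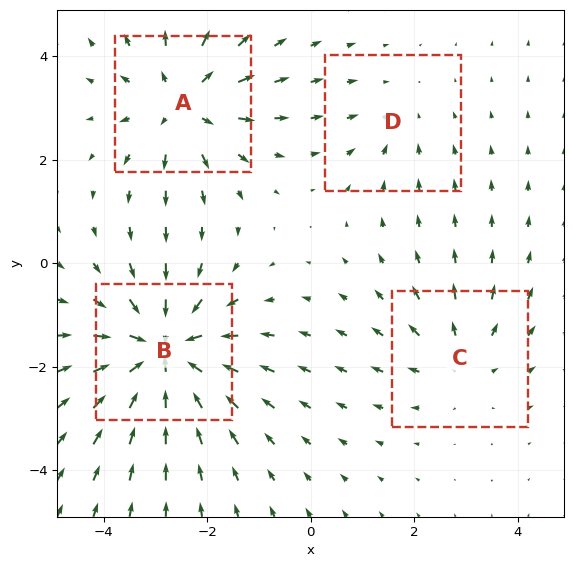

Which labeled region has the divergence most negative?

Divergence at each region's feature centre — A: about +5, B: about -6, C: about +3, D: about -2. Region B is most negative.

B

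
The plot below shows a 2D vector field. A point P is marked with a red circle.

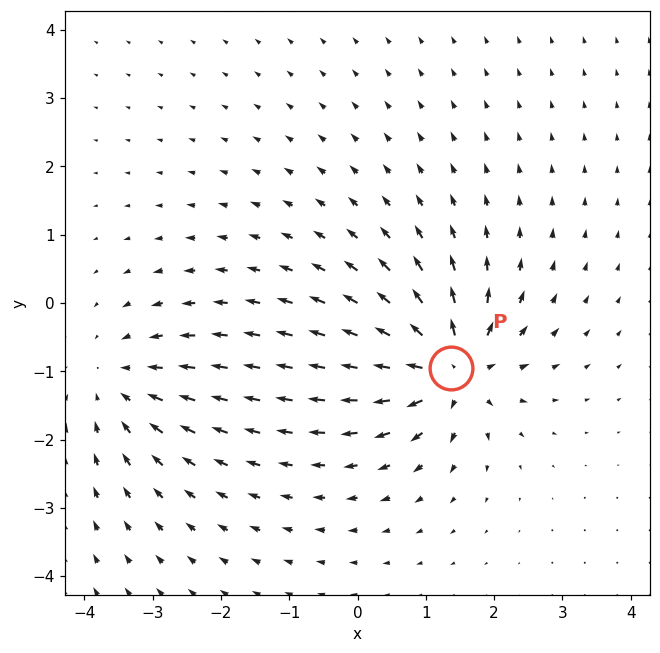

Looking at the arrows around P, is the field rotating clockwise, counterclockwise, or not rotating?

Near P at (1.4, -1.0) the arrows show no circulation. The curl there is ≈0.

not rotating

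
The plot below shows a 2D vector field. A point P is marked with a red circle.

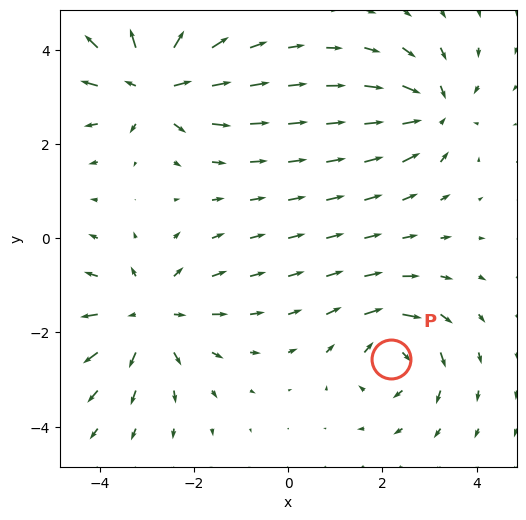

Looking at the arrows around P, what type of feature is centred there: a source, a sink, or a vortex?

At P (2.2, -2.6) the arrows circulate clockwise. Divergence ≈0, curl about -5 — near-zero divergence with nonzero curl is a vortex.

vortex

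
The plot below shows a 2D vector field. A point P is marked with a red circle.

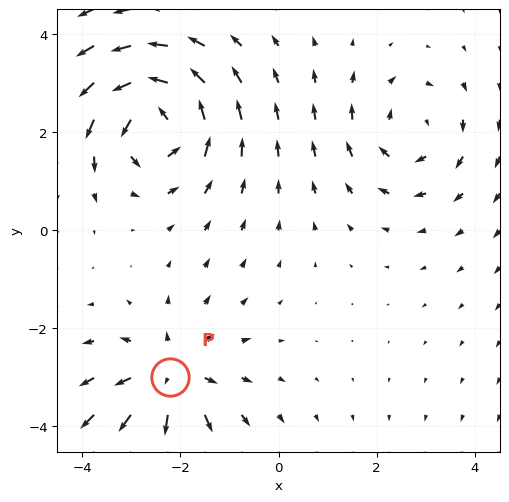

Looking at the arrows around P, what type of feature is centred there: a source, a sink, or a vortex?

At P (-2.2, -3.0) the arrows spread outward. Divergence about +3, curl ≈0 — positive divergence with near-zero curl is a source.

source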